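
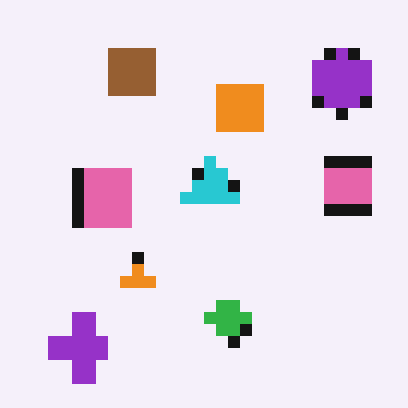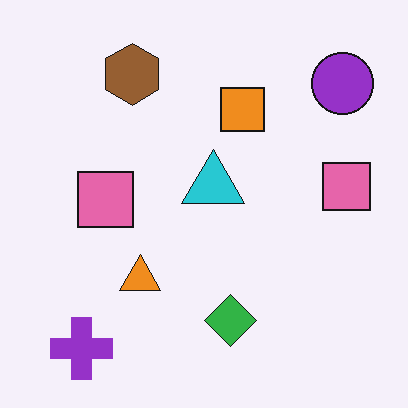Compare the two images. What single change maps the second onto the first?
The transformation is: coarsely pixelated.

Shapes are reduced to large square blocks; fine edges and outlines are lost — a downscale-then-upscale (mosaic) effect.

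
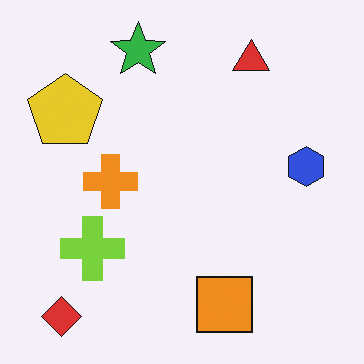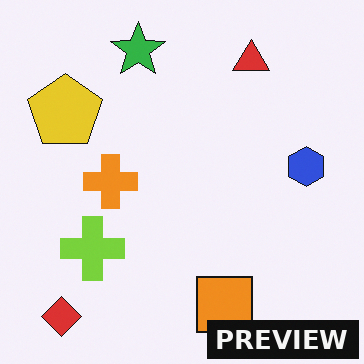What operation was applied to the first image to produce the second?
The second image is the first watermarked with the text "PREVIEW" in the lower-right corner.

A dark label reading "PREVIEW" appears in the lower-right corner.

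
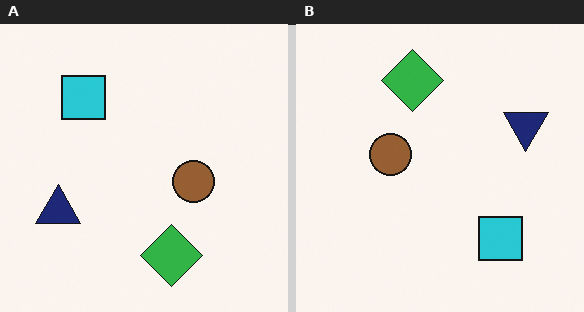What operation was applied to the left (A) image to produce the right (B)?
It was rotated 180°.

The navy triangle sits in the left of the left (A) image and the right of the right (B) — consistent with a whole-image 180° rotation.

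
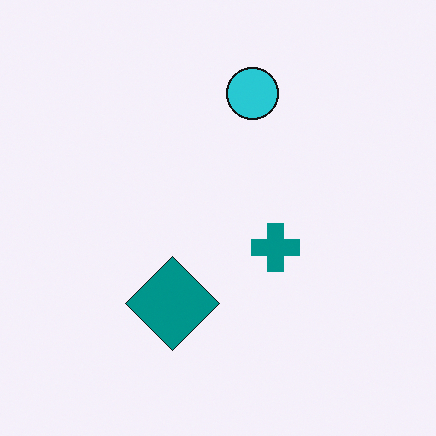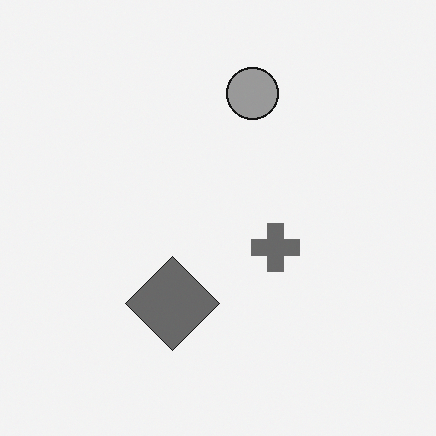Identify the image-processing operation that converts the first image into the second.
This is the original image converted to grayscale.

All color is removed — every shape is now a shade of grey.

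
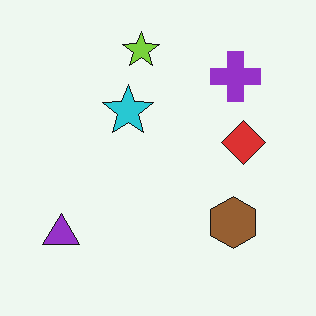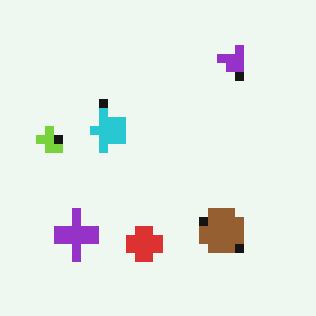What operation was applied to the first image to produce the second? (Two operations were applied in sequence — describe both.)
The second image is the first heavily pixelated into large blocks, then transposed (reflected across the top-left ↔ bottom-right diagonal).

Shapes are reduced to large square blocks; fine edges and outlines are lost — a downscale-then-upscale (mosaic) effect. Shapes have swapped their row and column positions — what was in the top-right is now in the bottom-left — a diagonal reflection.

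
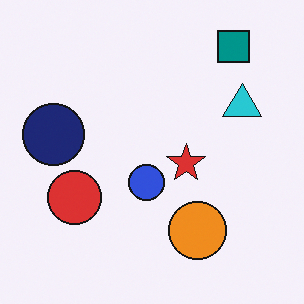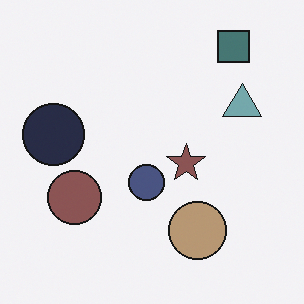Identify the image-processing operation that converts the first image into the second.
The image was heavily desaturated.

All colors are more muted and greyish — a global saturation change.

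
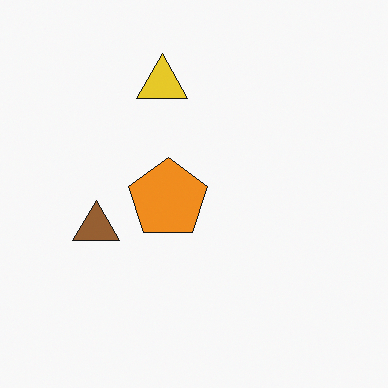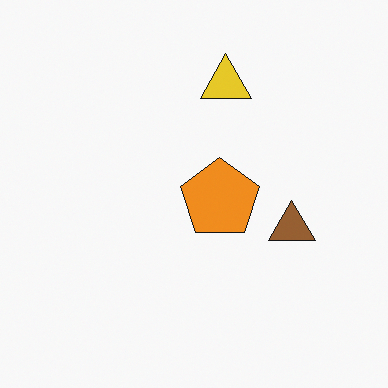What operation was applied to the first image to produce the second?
It was flipped horizontally (left ↔ right).

The brown triangle is in the left of the first image and the right of the second — shapes on opposite sides of the vertical midline have swapped in a mirror flip.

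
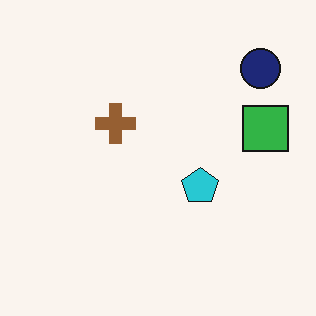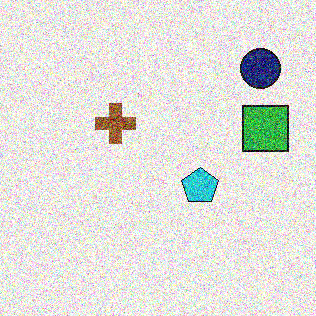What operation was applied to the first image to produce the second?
This is the original image degraded with heavy additive noise.

Random speckle covers the whole image, including the flat background.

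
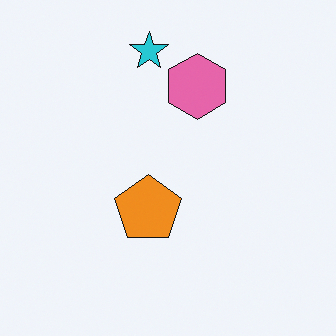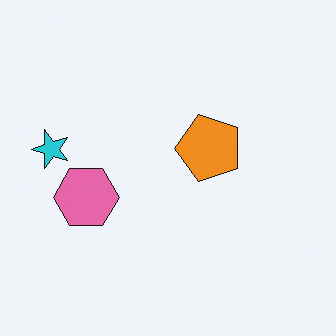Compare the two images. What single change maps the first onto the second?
The second image is the first transposed (reflected across the top-left ↔ bottom-right diagonal).

Shapes have swapped their row and column positions — what was in the top-right is now in the bottom-left — a diagonal reflection.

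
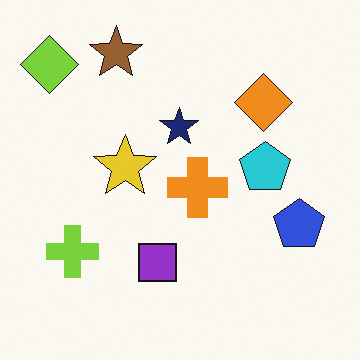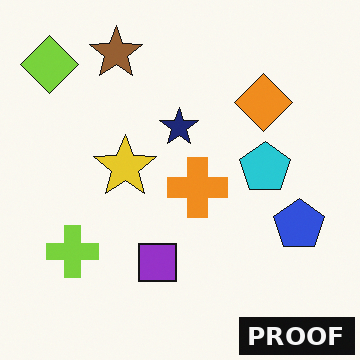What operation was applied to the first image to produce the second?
The second image is the first watermarked with the text "PROOF" in the lower-right corner.

A dark label reading "PROOF" appears in the lower-right corner.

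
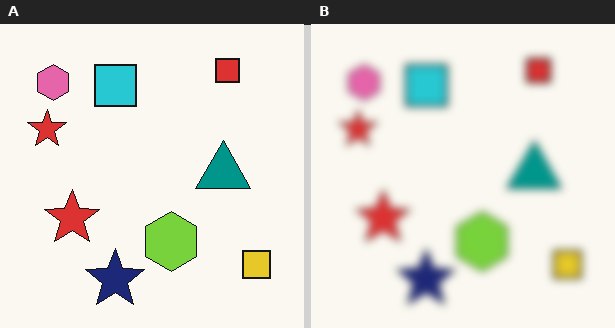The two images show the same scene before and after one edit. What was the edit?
Moderately blurred.

Shape edges and outlines are uniformly softened across the whole image.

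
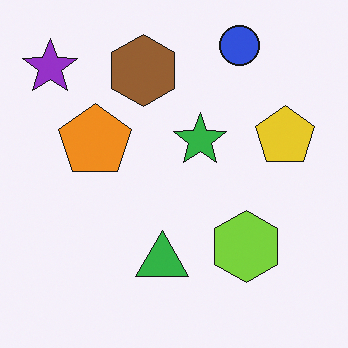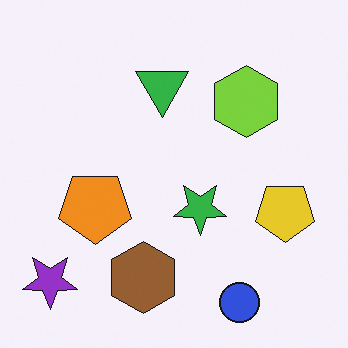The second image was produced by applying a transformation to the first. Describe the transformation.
The image was flipped vertically (top ↔ bottom).

The blue circle is in the top-right of the first image and the bottom-right of the second — shapes on opposite sides of the horizontal midline have swapped in a mirror flip.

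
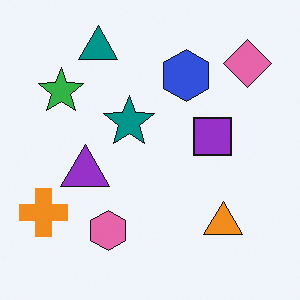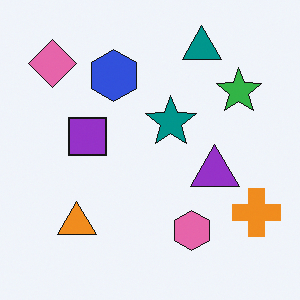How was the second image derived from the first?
The image was flipped horizontally (left ↔ right).

The orange cross is in the bottom-left of the first image and the bottom-right of the second — shapes on opposite sides of the vertical midline have swapped in a mirror flip.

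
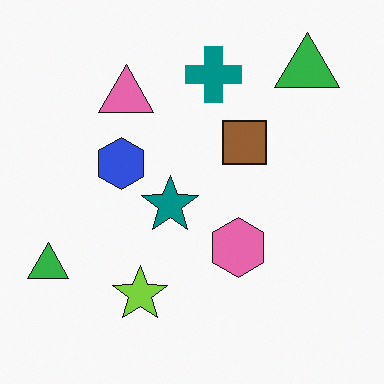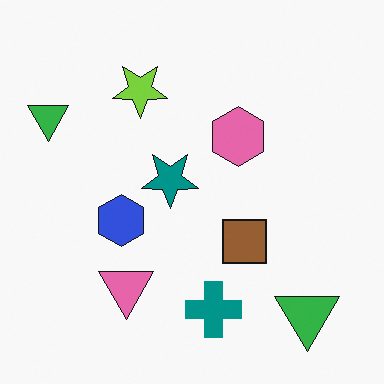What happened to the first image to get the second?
This is the original image flipped vertically (top ↔ bottom).

The teal cross is in the top of the first image and the bottom of the second — shapes on opposite sides of the horizontal midline have swapped in a mirror flip.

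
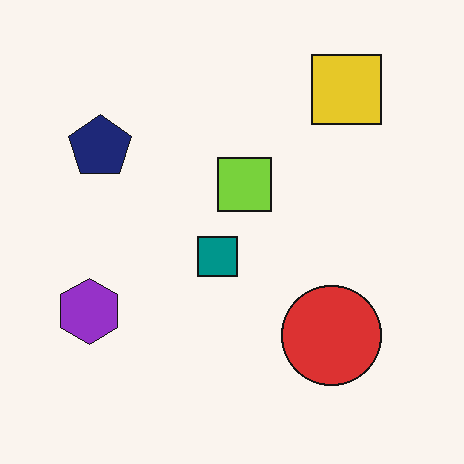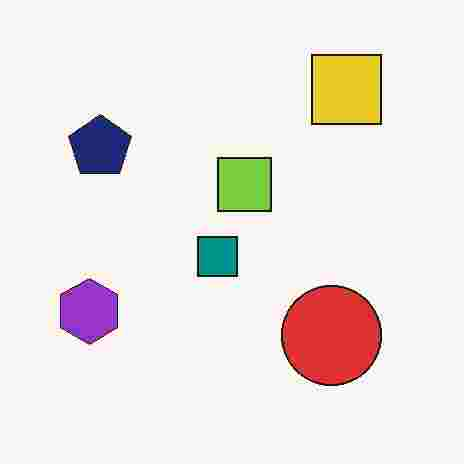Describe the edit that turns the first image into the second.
It was heavily JPEG-compressed with obvious blocking artifacts.

Blocky 8×8 compression artifacts appear around shape edges and the flat background shows ringing — characteristic JPEG degradation.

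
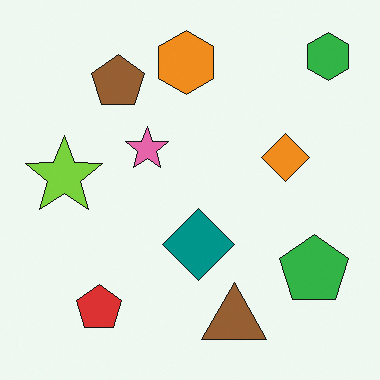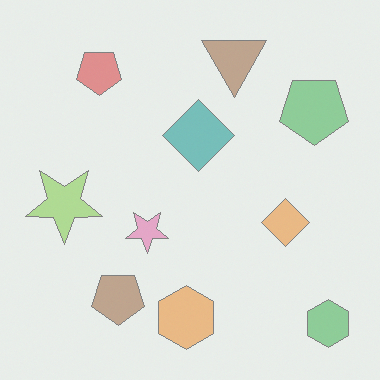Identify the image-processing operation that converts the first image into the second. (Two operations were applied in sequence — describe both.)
The second image is the first washed out (contrast reduced), then flipped vertically (top ↔ bottom).

Tones are pushed toward mid-grey across the whole image — a global contrast change. The green hexagon is in the top-right of the first image and the bottom-right of the second — shapes on opposite sides of the horizontal midline have swapped in a mirror flip.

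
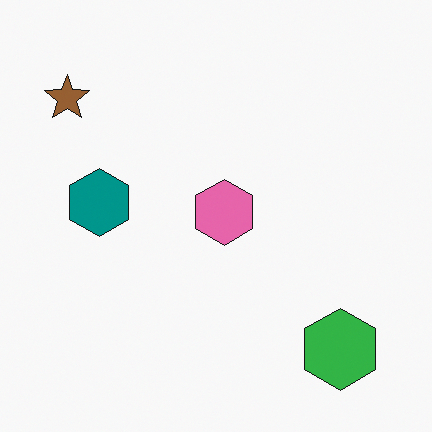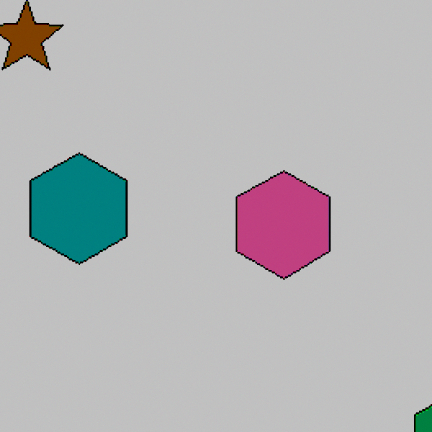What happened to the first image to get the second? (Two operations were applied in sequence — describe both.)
The second image is the first cropped to a noticeably smaller region and rescaled, then aggressively posterized.

The visible shapes are larger and the field of view is narrower; shapes near the original edges may be partly or wholly outside the frame — a crop-and-rescale. Each flat color has snapped to a coarser quantized level — most visibly, the near-white background has dropped to a flat grey.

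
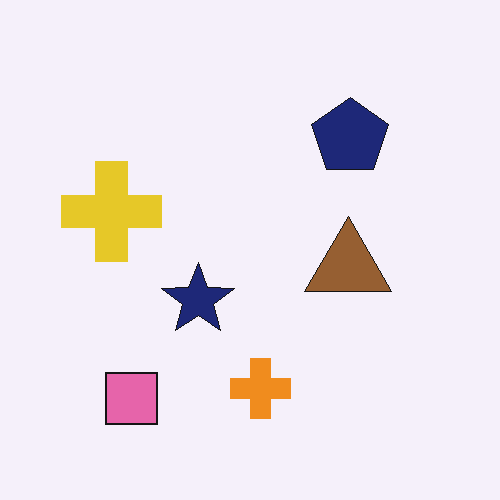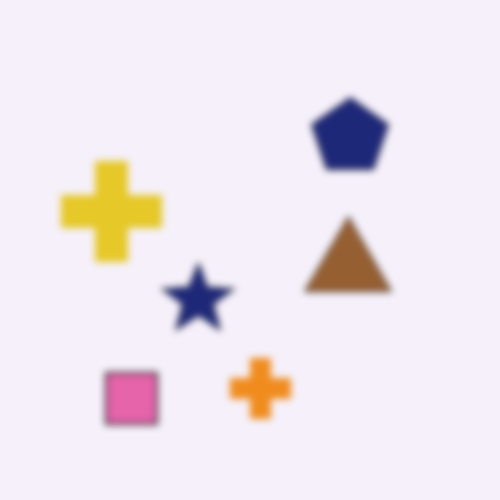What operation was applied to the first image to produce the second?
The transformation is: noticeably gaussian-blurred.

Shape edges and outlines are uniformly softened across the whole image.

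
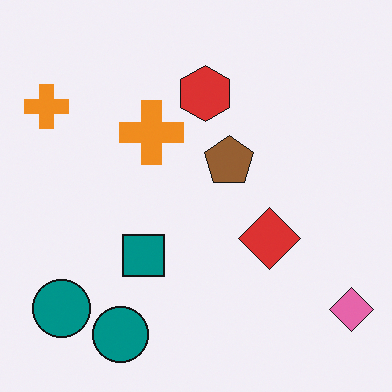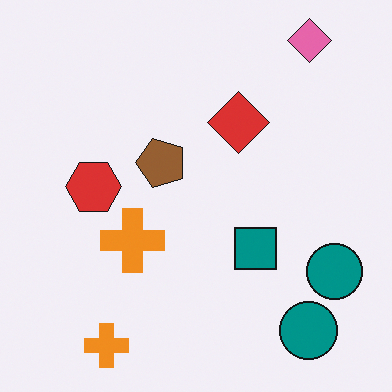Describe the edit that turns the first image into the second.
It was rotated 90° counter-clockwise.

The pink diamond sits in the bottom-right of the first image and the top-right of the second — consistent with a whole-image 90° counter-clockwise rotation.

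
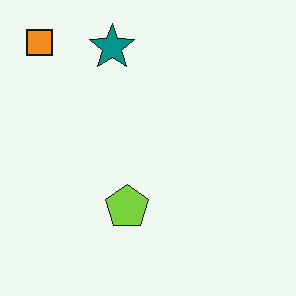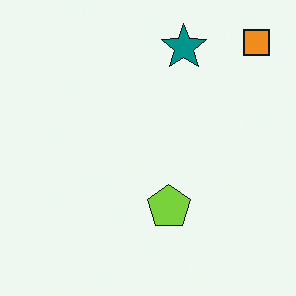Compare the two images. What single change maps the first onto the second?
The image was flipped horizontally (left ↔ right).

The orange square is in the top-left of the first image and the top-right of the second — shapes on opposite sides of the vertical midline have swapped in a mirror flip.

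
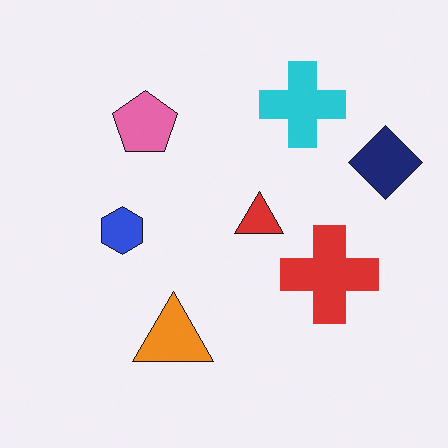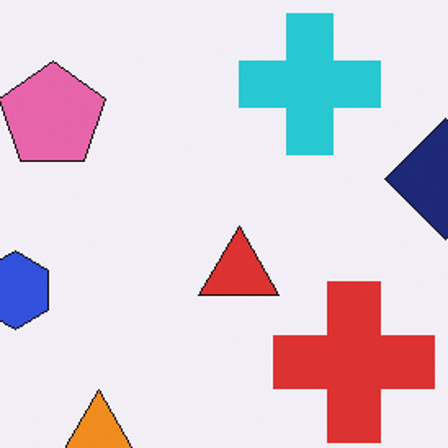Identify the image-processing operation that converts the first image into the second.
The image was cropped tightly and scaled back up.

The visible shapes are larger and the field of view is narrower; shapes near the original edges may be partly or wholly outside the frame — a crop-and-rescale.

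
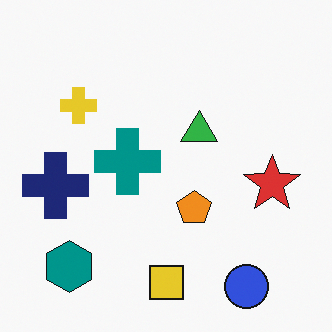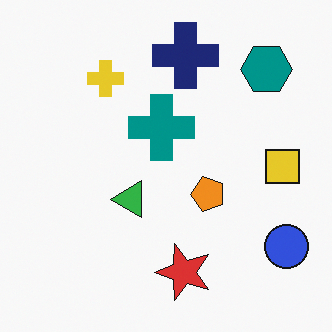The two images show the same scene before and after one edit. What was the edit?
Transposed (reflected across the top-left ↔ bottom-right diagonal).

Shapes have swapped their row and column positions — what was in the top-right is now in the bottom-left — a diagonal reflection.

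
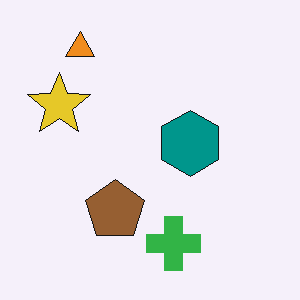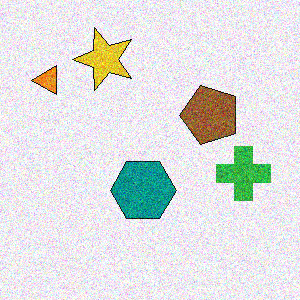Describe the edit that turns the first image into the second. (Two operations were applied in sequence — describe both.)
The second image is the first transposed (reflected across the top-left ↔ bottom-right diagonal), then degraded with strong gaussian noise.

Shapes have swapped their row and column positions — what was in the top-right is now in the bottom-left — a diagonal reflection. Random speckle covers the whole image, including the flat background.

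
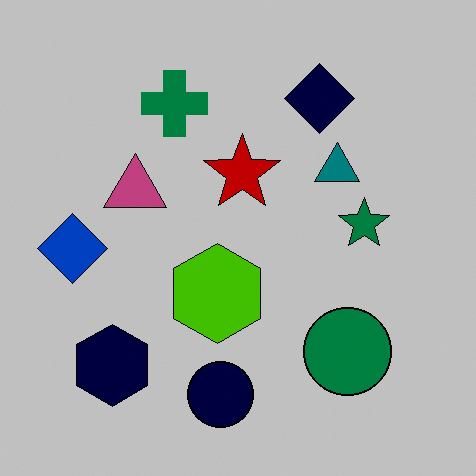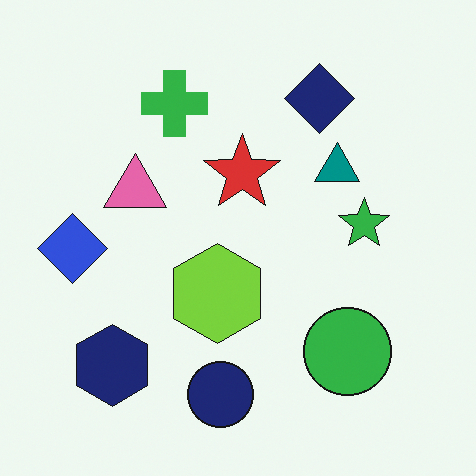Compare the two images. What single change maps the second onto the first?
The image was heavily posterized to just a handful of flat colors.

Each flat color has snapped to a coarser quantized level — most visibly, the near-white background has dropped to a flat grey.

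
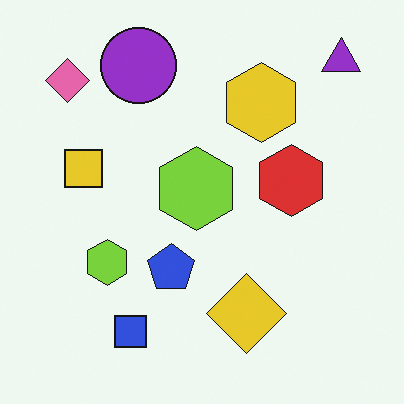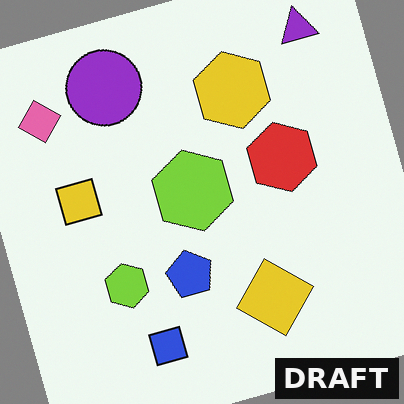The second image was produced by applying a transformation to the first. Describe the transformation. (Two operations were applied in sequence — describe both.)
The transformation is: rotated counter-clockwise by a clearly visible amount, then watermarked with the text "DRAFT" in the lower-right corner.

Every shape is tilted by the same angle and the image corners show triangular fill wedges — a whole-image rotation by a non-right angle. A dark label reading "DRAFT" appears in the lower-right corner.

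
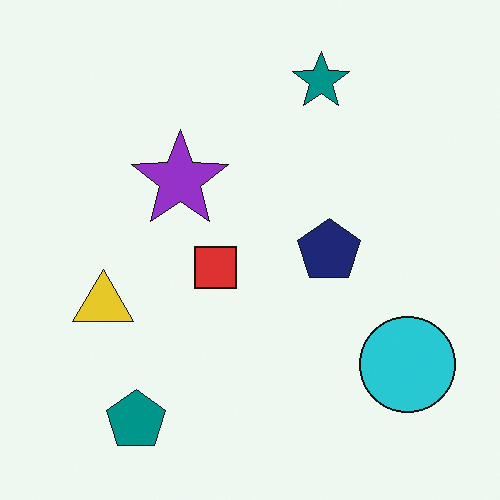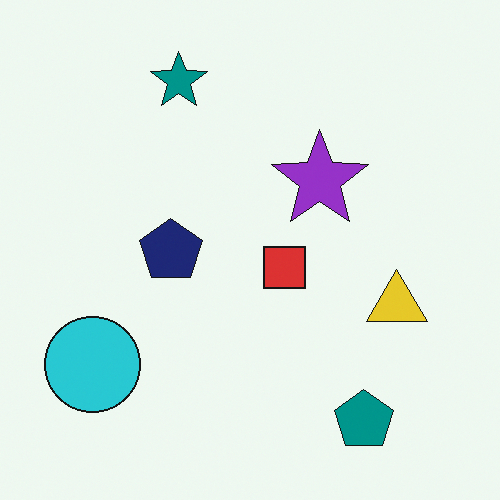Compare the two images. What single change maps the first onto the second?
The transformation is: flipped horizontally (left ↔ right).

The cyan circle is in the bottom-right of the first image and the bottom-left of the second — shapes on opposite sides of the vertical midline have swapped in a mirror flip.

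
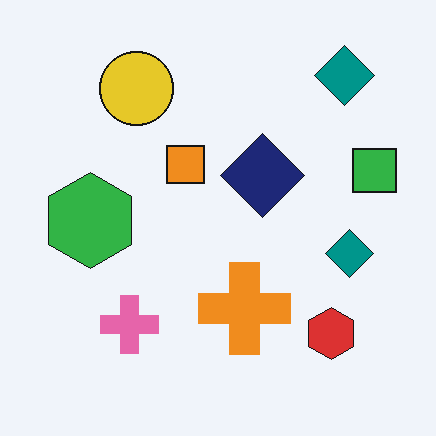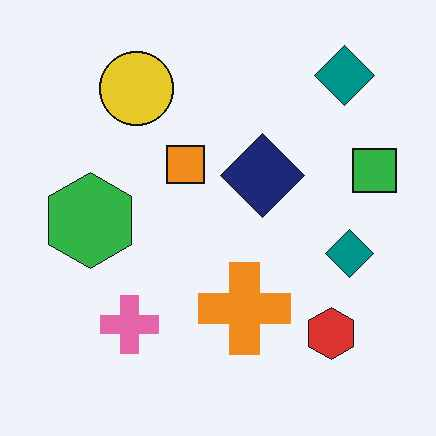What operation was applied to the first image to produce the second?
The image was given moderate JPEG compression.

Blocky 8×8 compression artifacts appear around shape edges and the flat background shows ringing — characteristic JPEG degradation.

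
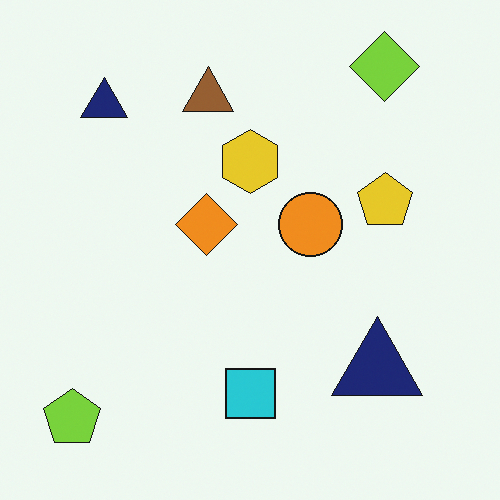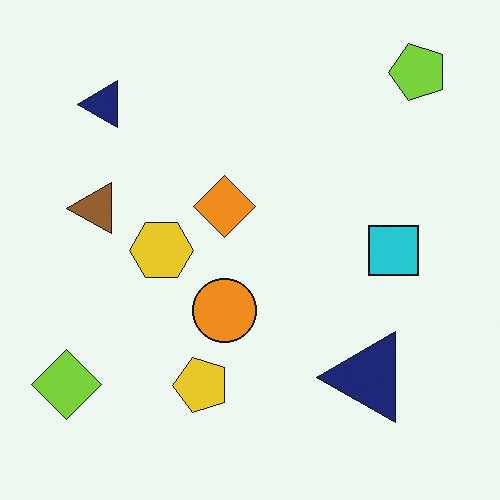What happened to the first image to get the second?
It was transposed (reflected across the top-left ↔ bottom-right diagonal).

Shapes have swapped their row and column positions — what was in the top-right is now in the bottom-left — a diagonal reflection.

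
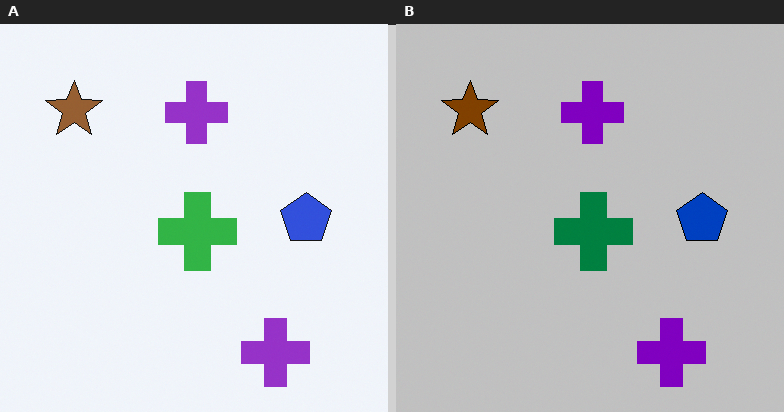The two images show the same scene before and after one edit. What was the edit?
It was aggressively posterized.

Each flat color has snapped to a coarser quantized level — most visibly, the near-white background has dropped to a flat grey.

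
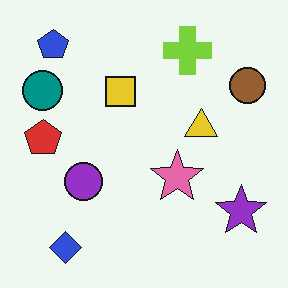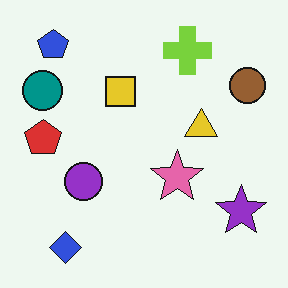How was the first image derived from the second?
JPEG-compressed with visible artifacts.

Blocky 8×8 compression artifacts appear around shape edges and the flat background shows ringing — characteristic JPEG degradation.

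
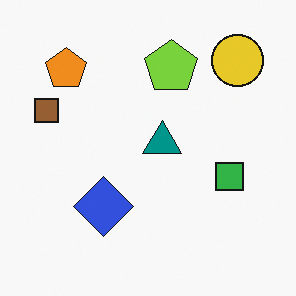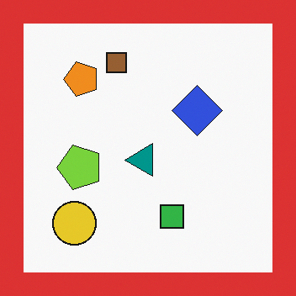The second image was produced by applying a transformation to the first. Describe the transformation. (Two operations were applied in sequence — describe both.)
It was transposed (reflected across the top-left ↔ bottom-right diagonal), then framed with a red border.

Shapes have swapped their row and column positions — what was in the top-right is now in the bottom-left — a diagonal reflection. A solid red frame runs around the edge of the second image, with the content slightly shrunk inside it.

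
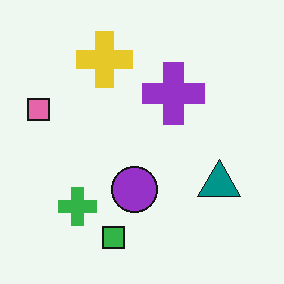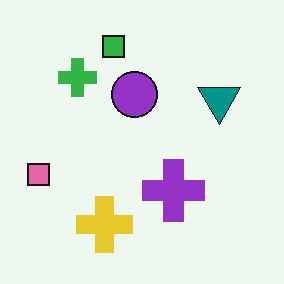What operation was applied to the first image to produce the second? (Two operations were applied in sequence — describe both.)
The transformation is: flipped vertically (top ↔ bottom), then JPEG-compressed with visible artifacts.

The green square is in the bottom of the first image and the top of the second — shapes on opposite sides of the horizontal midline have swapped in a mirror flip. Blocky 8×8 compression artifacts appear around shape edges and the flat background shows ringing — characteristic JPEG degradation.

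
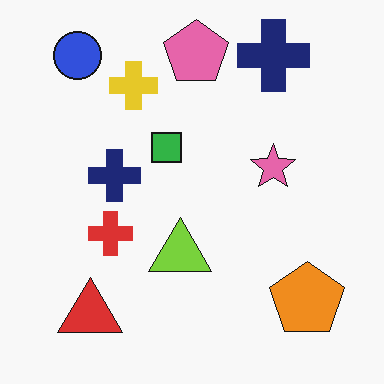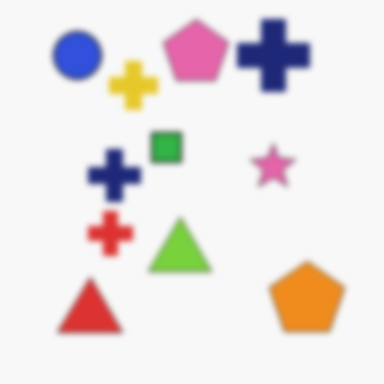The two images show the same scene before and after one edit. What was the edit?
This is the original image noticeably gaussian-blurred.

Shape edges and outlines are uniformly softened across the whole image.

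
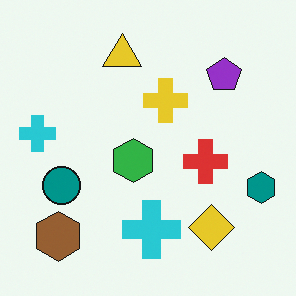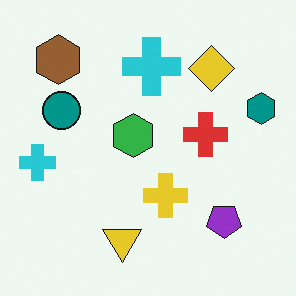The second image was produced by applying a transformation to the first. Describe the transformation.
This is the original image flipped vertically (top ↔ bottom).

The yellow triangle is in the top of the first image and the bottom of the second — shapes on opposite sides of the horizontal midline have swapped in a mirror flip.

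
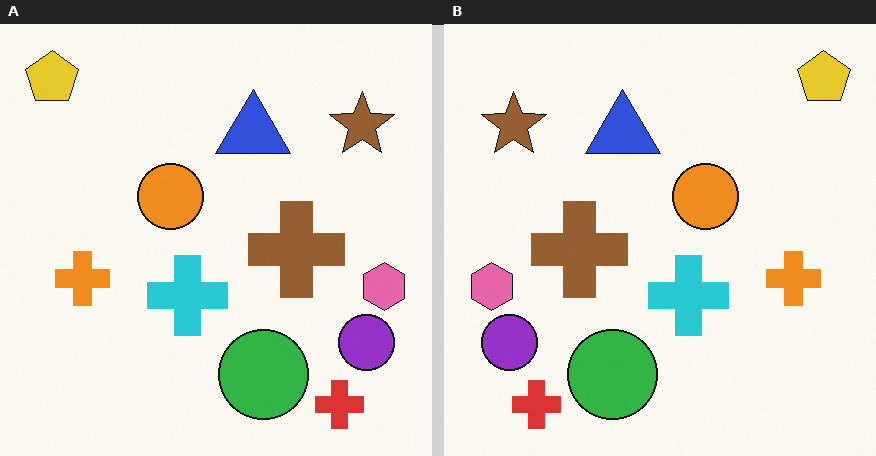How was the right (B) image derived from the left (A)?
The image was flipped horizontally (left ↔ right).

The pink hexagon is in the right of the left (A) image and the left of the right (B) — shapes on opposite sides of the vertical midline have swapped in a mirror flip.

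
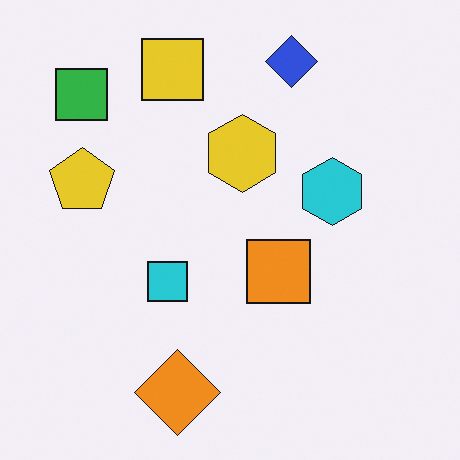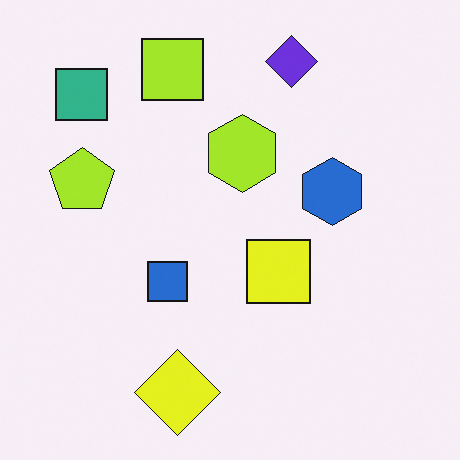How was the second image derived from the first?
The second image is the first hue-shifted by a small amount.

Every shape's color has rotated by the same amount around the hue wheel — a uniform hue shift.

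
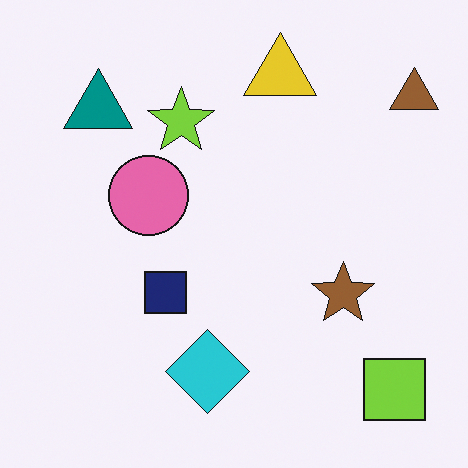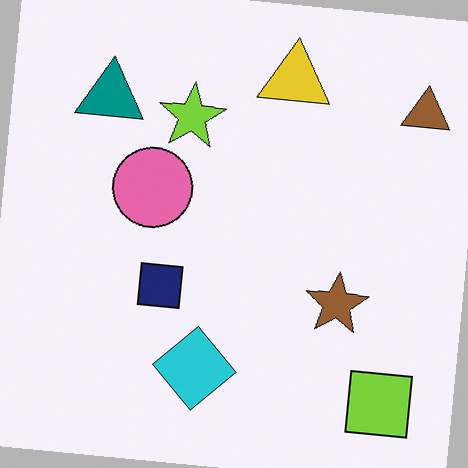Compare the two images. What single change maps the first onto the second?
It was rotated clockwise by a slight angle.

Every shape is tilted by the same angle and the image corners show triangular fill wedges — a whole-image rotation by a non-right angle.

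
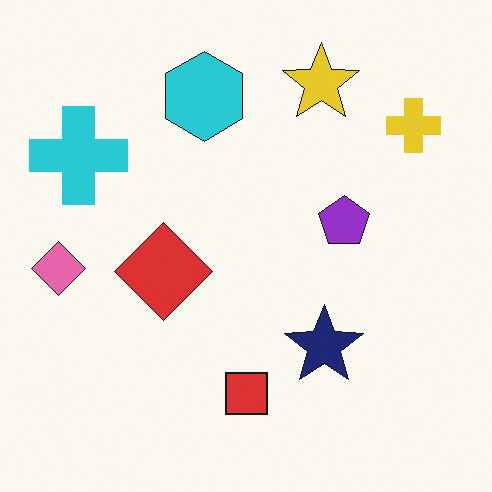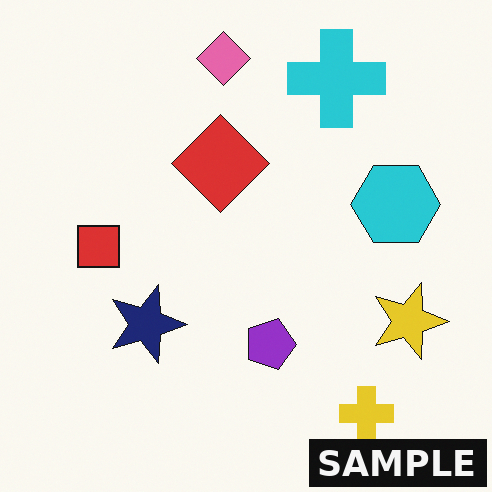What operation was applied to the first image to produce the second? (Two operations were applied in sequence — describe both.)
The transformation is: rotated 90° clockwise, then watermarked with the text "SAMPLE" in the lower-right corner.

The yellow cross sits in the top-right of the first image and the bottom-right of the second — consistent with a whole-image 90° clockwise rotation. A dark label reading "SAMPLE" appears in the lower-right corner.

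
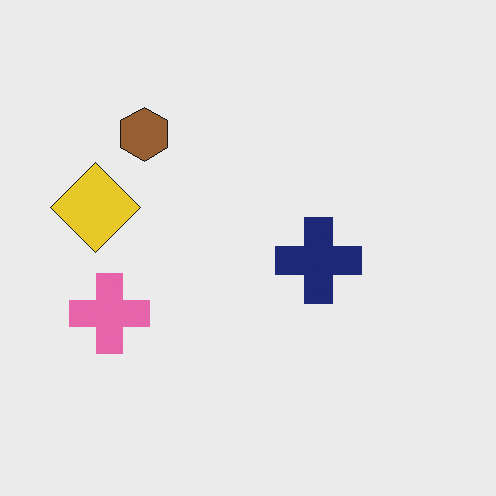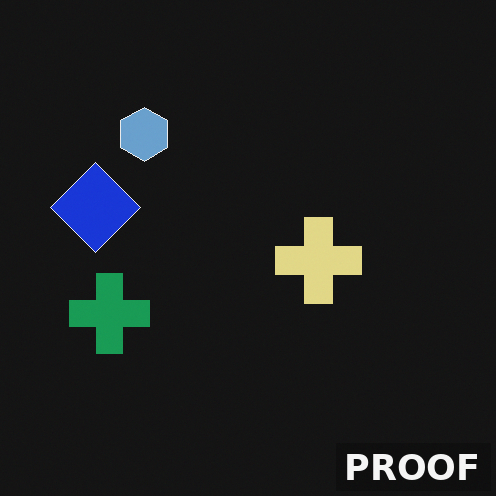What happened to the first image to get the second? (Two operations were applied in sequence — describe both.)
It was color-inverted (negative), then watermarked with the text "PROOF" in the lower-right corner.

The light background has become dark and every shape's color is its complement — a photographic negative. A dark label reading "PROOF" appears in the lower-right corner.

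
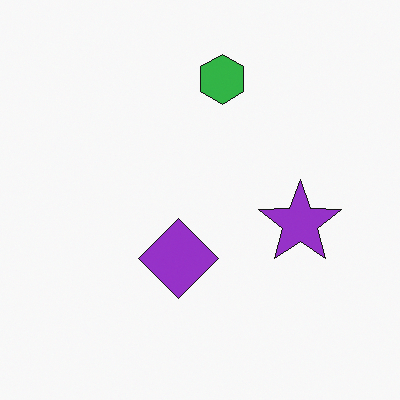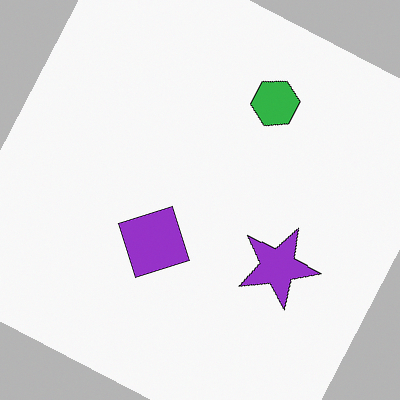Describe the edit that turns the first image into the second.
It was rotated clockwise by a clearly visible amount.

Every shape is tilted by the same angle and the image corners show triangular fill wedges — a whole-image rotation by a non-right angle.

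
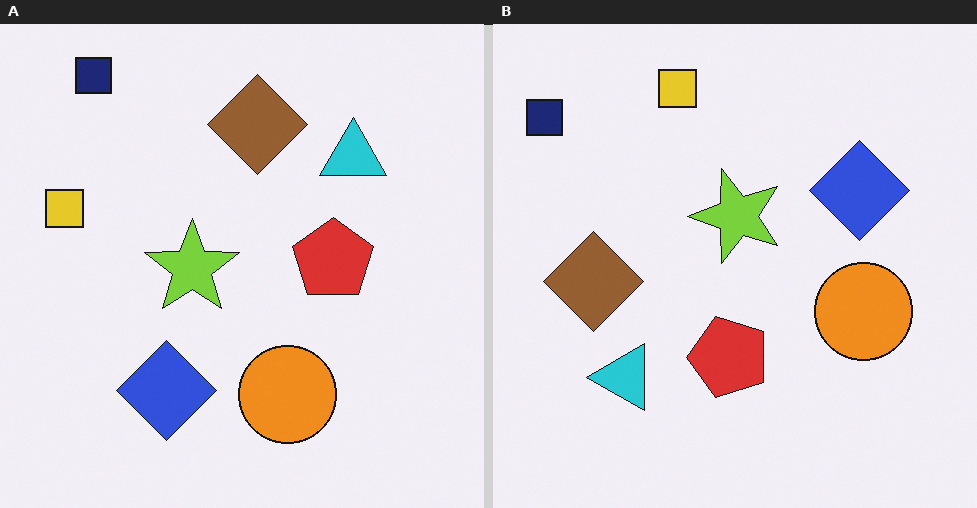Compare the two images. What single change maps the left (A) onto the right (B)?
The right (B) image is the left (A) transposed (reflected across the top-left ↔ bottom-right diagonal).

Shapes have swapped their row and column positions — what was in the top-right is now in the bottom-left — a diagonal reflection.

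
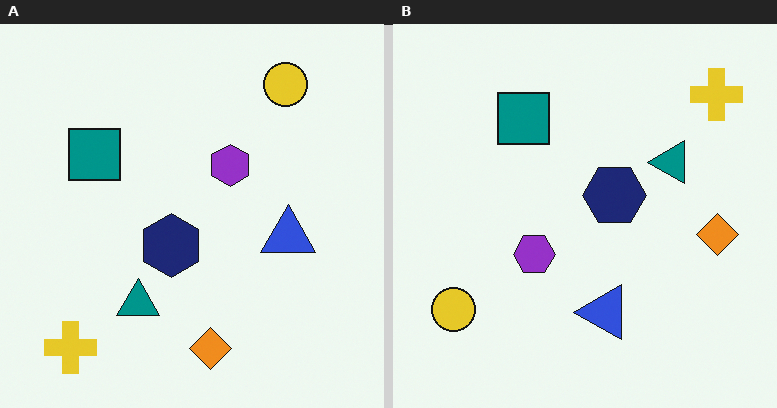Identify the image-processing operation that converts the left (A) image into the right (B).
The right (B) image is the left (A) transposed (reflected across the top-left ↔ bottom-right diagonal).

Shapes have swapped their row and column positions — what was in the top-right is now in the bottom-left — a diagonal reflection.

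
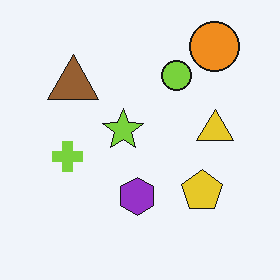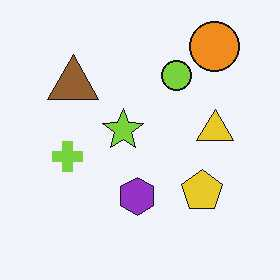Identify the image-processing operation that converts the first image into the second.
JPEG-compressed with visible artifacts.

Blocky 8×8 compression artifacts appear around shape edges and the flat background shows ringing — characteristic JPEG degradation.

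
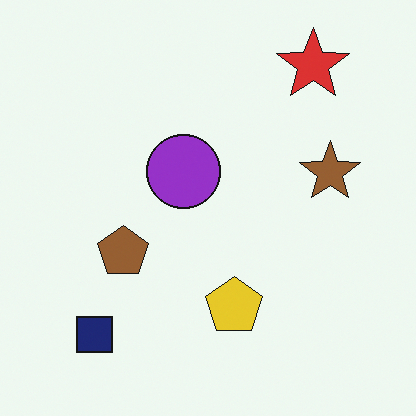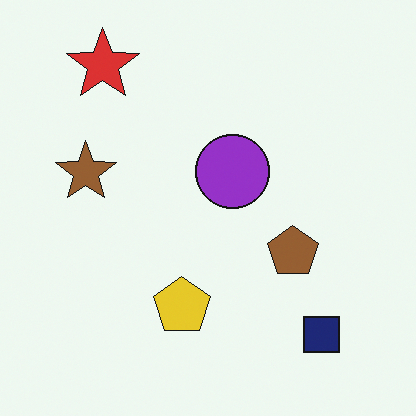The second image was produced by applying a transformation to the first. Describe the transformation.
The image was flipped horizontally (left ↔ right).

The brown star is in the right of the first image and the left of the second — shapes on opposite sides of the vertical midline have swapped in a mirror flip.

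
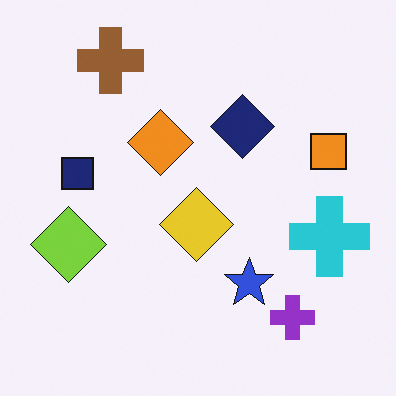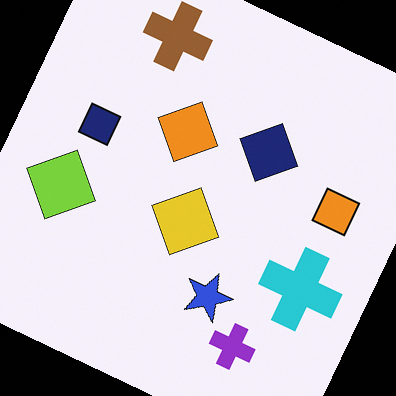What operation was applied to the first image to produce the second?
The second image is the first rotated clockwise by a clearly visible amount.

Every shape is tilted by the same angle and the image corners show triangular fill wedges — a whole-image rotation by a non-right angle.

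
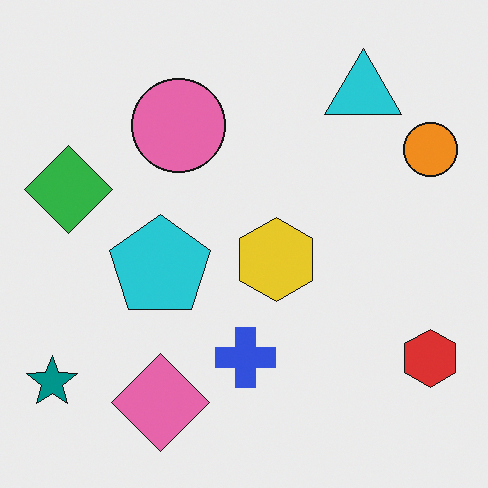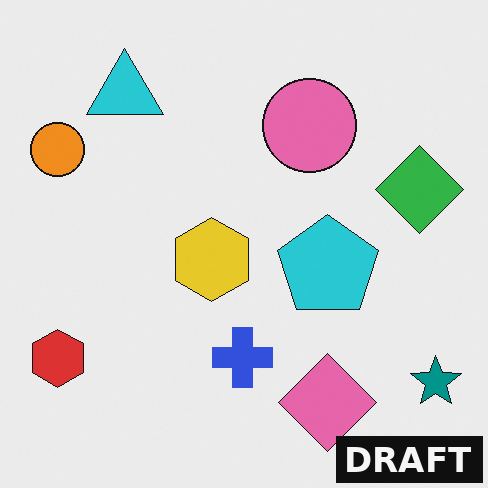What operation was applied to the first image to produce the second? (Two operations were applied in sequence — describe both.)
It was flipped horizontally (left ↔ right), then watermarked with the text "DRAFT" in the lower-right corner.

The teal star is in the bottom-left of the first image and the bottom-right of the second — shapes on opposite sides of the vertical midline have swapped in a mirror flip. A dark label reading "DRAFT" appears in the lower-right corner.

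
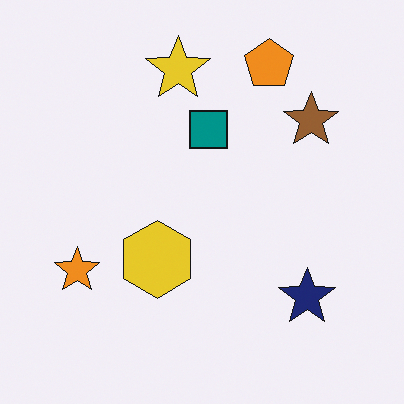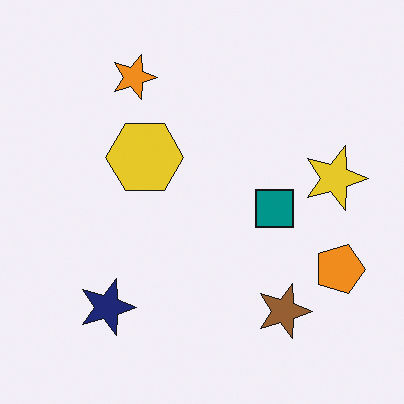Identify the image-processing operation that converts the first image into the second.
Rotated 90° clockwise.

The orange pentagon sits in the top of the first image and the right of the second — consistent with a whole-image 90° clockwise rotation.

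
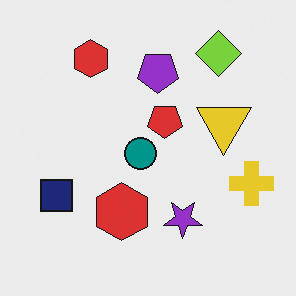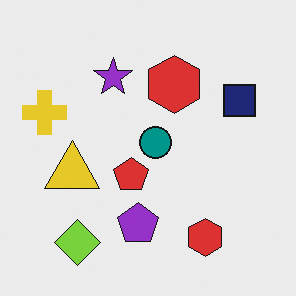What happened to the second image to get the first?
The transformation is: rotated 180°.

The lime diamond sits in the bottom-left of the second image and the top-right of the first — consistent with a whole-image 180° rotation.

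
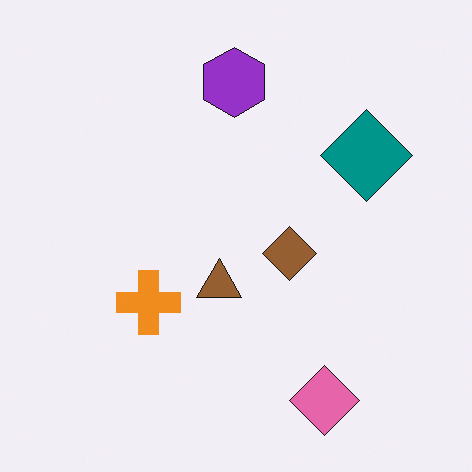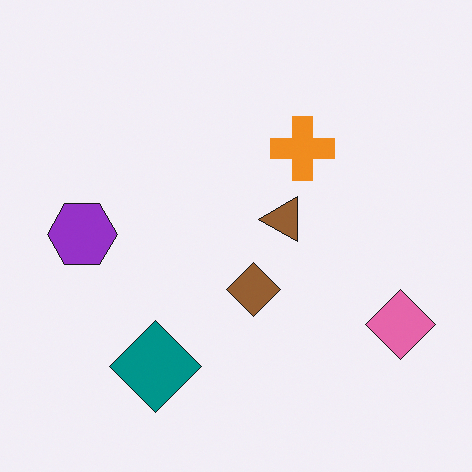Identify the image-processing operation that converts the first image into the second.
Transposed (reflected across the top-left ↔ bottom-right diagonal).

Shapes have swapped their row and column positions — what was in the top-right is now in the bottom-left — a diagonal reflection.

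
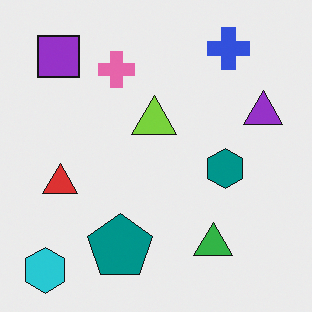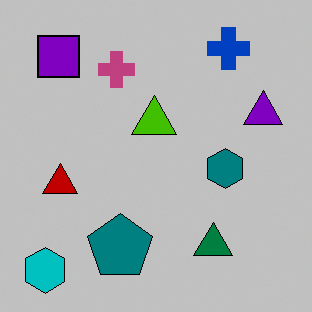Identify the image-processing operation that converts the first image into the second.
The image was heavily posterized to just a handful of flat colors.

Each flat color has snapped to a coarser quantized level — most visibly, the near-white background has dropped to a flat grey.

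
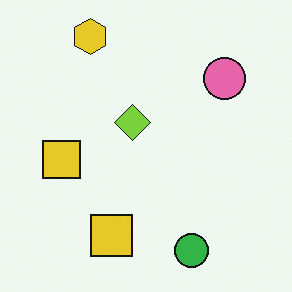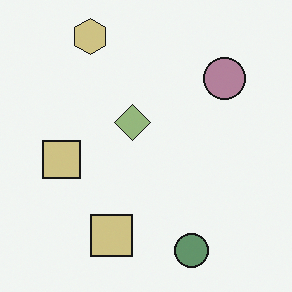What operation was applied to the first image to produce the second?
It was heavily desaturated.

All colors are more muted and greyish — a global saturation change.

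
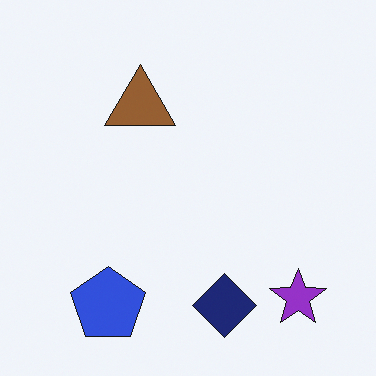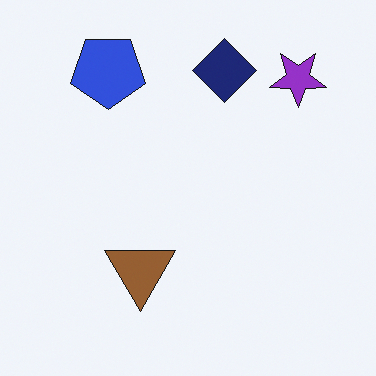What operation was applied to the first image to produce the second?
This is the original image flipped vertically (top ↔ bottom).

The blue pentagon is in the bottom-left of the first image and the top-left of the second — shapes on opposite sides of the horizontal midline have swapped in a mirror flip.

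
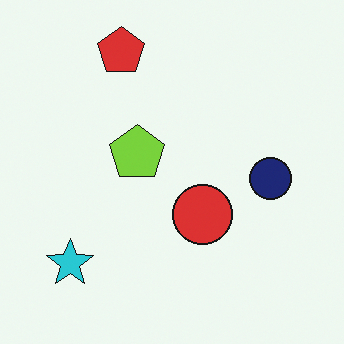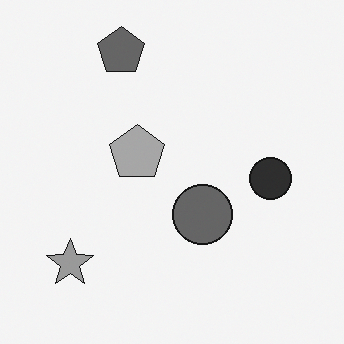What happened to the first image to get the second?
The image was converted to grayscale.

All color is removed — every shape is now a shade of grey.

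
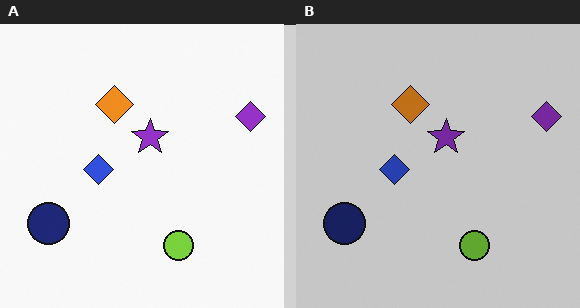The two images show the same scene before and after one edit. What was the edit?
The image was slightly darkened.

Every pixel — background and shapes alike — is uniformly darkened.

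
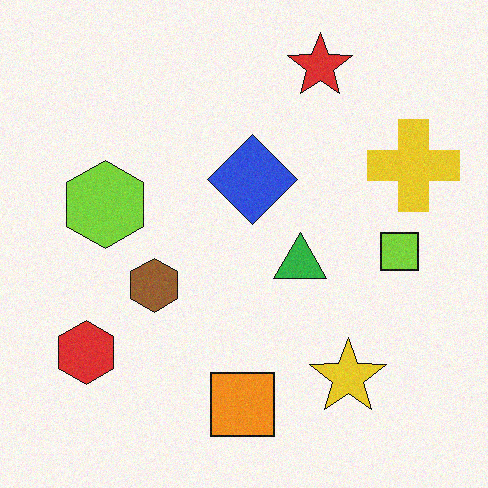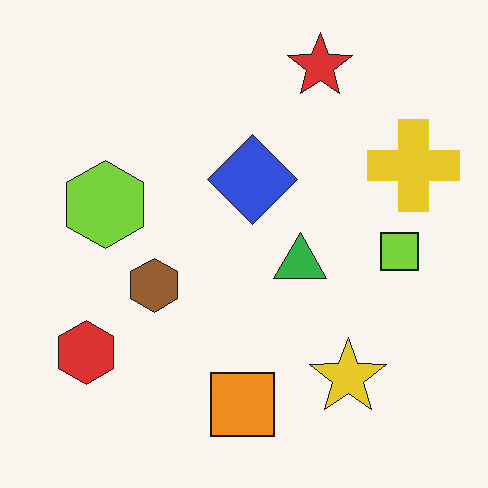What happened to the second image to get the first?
The first image is the second degraded with light additive noise.

Random speckle covers the whole image, including the flat background.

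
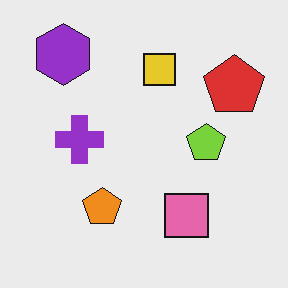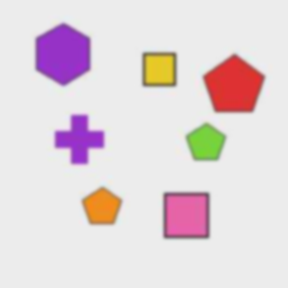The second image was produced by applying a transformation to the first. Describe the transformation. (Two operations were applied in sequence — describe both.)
The second image is the first JPEG-compressed with visible artifacts, then given a subtle gaussian blur.

Blocky 8×8 compression artifacts appear around shape edges and the flat background shows ringing — characteristic JPEG degradation. Shape edges and outlines are uniformly softened across the whole image.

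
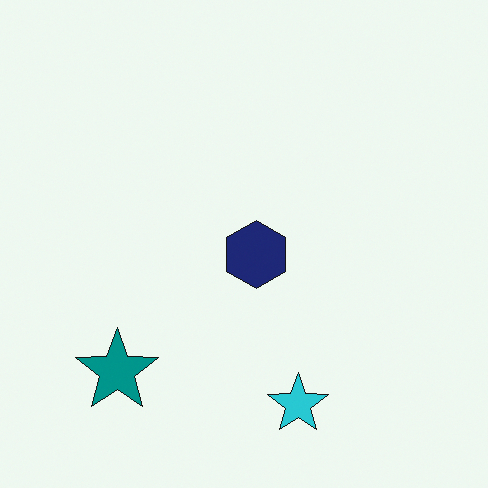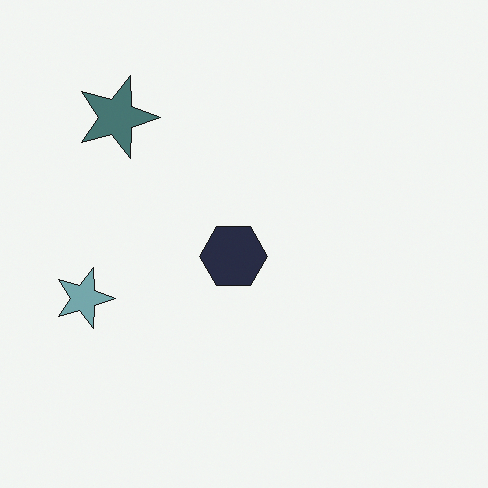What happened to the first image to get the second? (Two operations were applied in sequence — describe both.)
The second image is the first heavily desaturated, then rotated 90° clockwise.

All colors are more muted and greyish — a global saturation change. The teal star sits in the bottom-left of the first image and the top-left of the second — consistent with a whole-image 90° clockwise rotation.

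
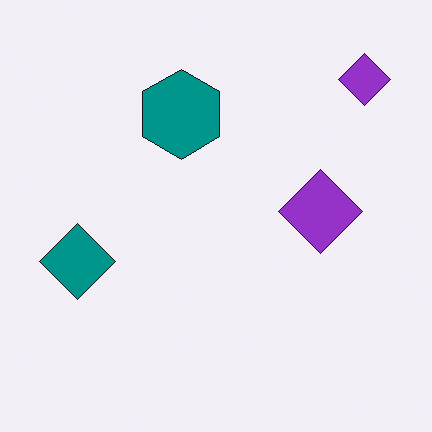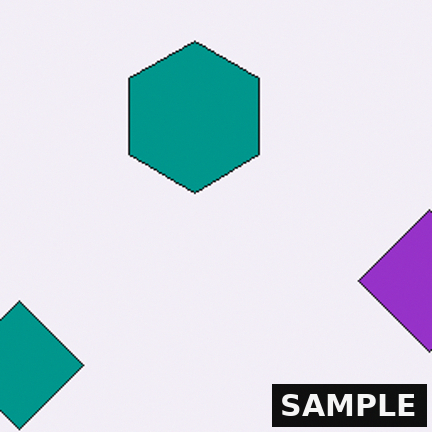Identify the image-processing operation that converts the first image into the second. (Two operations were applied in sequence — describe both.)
This is the original image cropped to a noticeably smaller region and rescaled, then watermarked with the text "SAMPLE" in the lower-right corner.

The visible shapes are larger and the field of view is narrower; shapes near the original edges may be partly or wholly outside the frame — a crop-and-rescale. A dark label reading "SAMPLE" appears in the lower-right corner.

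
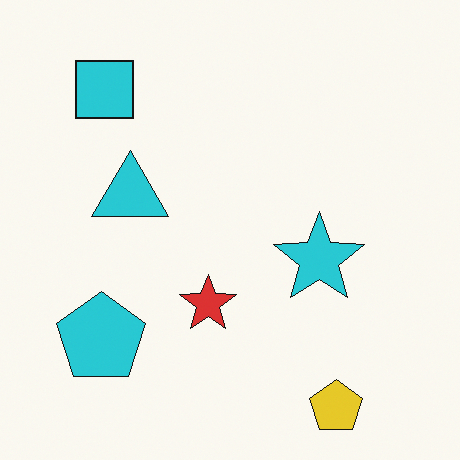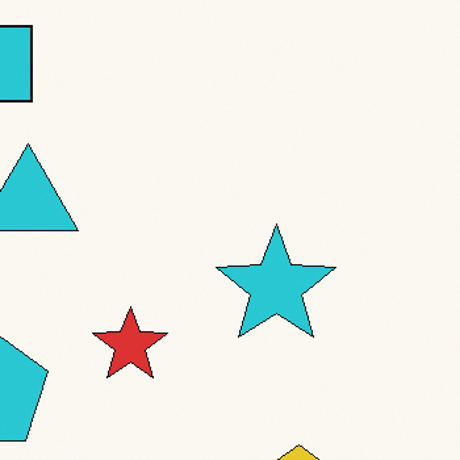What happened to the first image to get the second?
The second image is the first cropped slightly and scaled back up.

The visible shapes are larger and the field of view is narrower; shapes near the original edges may be partly or wholly outside the frame — a crop-and-rescale.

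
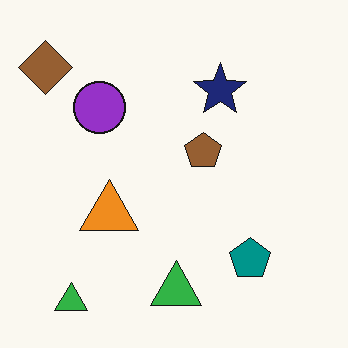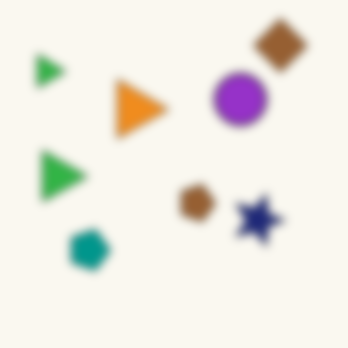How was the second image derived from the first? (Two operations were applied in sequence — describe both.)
Moderately blurred, then rotated 90° clockwise.

Shape edges and outlines are uniformly softened across the whole image. The brown diamond sits in the top-left of the first image and the top-right of the second — consistent with a whole-image 90° clockwise rotation.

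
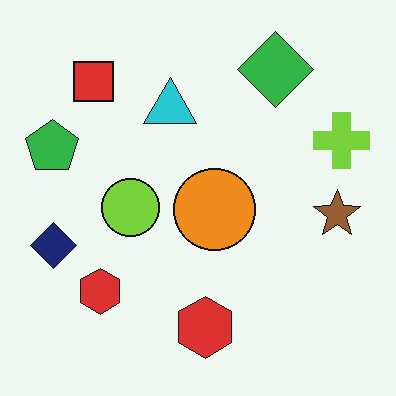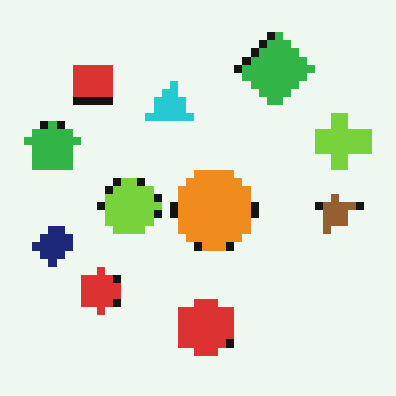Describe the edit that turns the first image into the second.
The transformation is: moderately pixelated.

Shapes are reduced to large square blocks; fine edges and outlines are lost — a downscale-then-upscale (mosaic) effect.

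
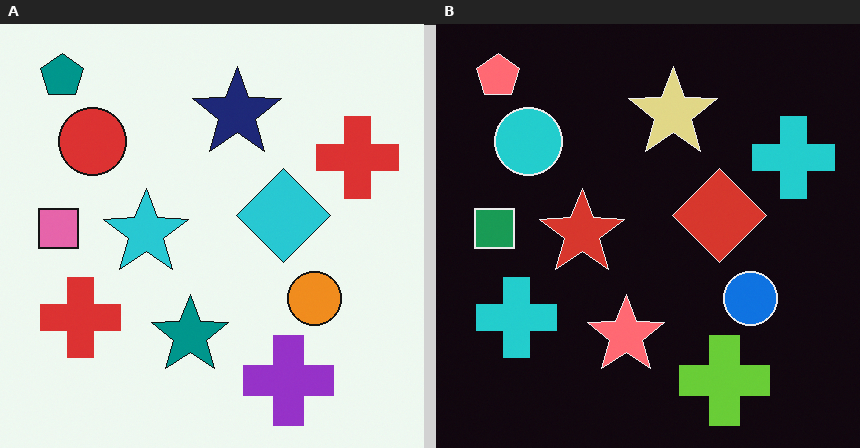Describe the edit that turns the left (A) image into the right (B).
This is the original image color-inverted (negative).

The light background has become dark and every shape's color is its complement — a photographic negative.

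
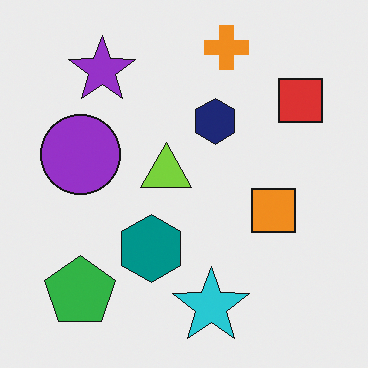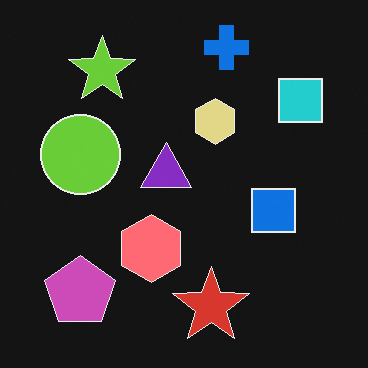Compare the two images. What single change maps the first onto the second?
Color-inverted (negative).

The light background has become dark and every shape's color is its complement — a photographic negative.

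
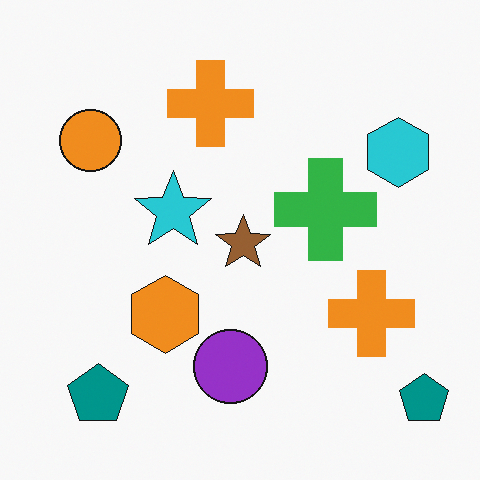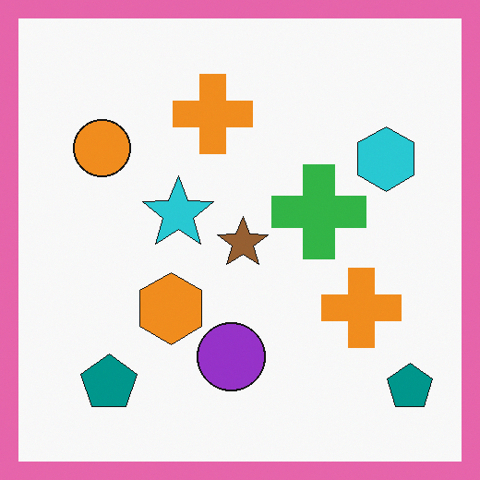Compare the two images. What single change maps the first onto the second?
This is the original image framed with a pink border.

A solid pink frame runs around the edge of the second image, with the content slightly shrunk inside it.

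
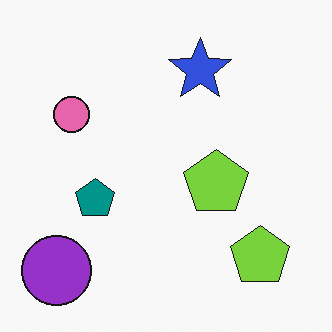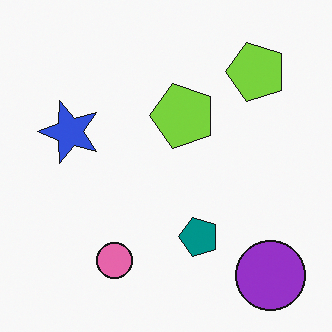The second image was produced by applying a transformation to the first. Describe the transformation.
The transformation is: rotated 90° counter-clockwise.

The purple circle sits in the bottom-left of the first image and the bottom-right of the second — consistent with a whole-image 90° counter-clockwise rotation.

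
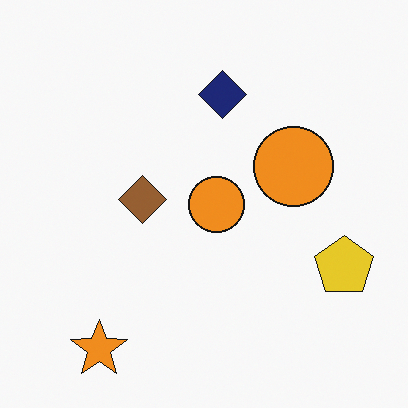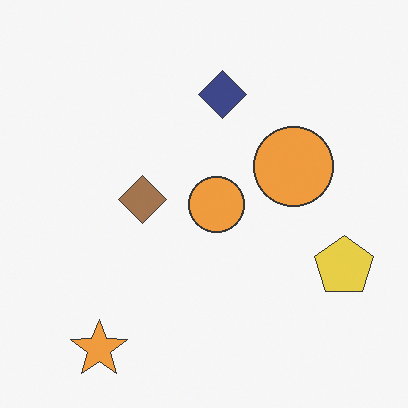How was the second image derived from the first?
The second image is the first given slightly reduced contrast.

Tones are pushed toward mid-grey across the whole image — a global contrast change.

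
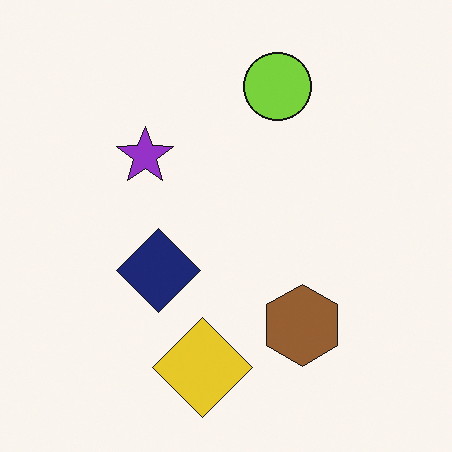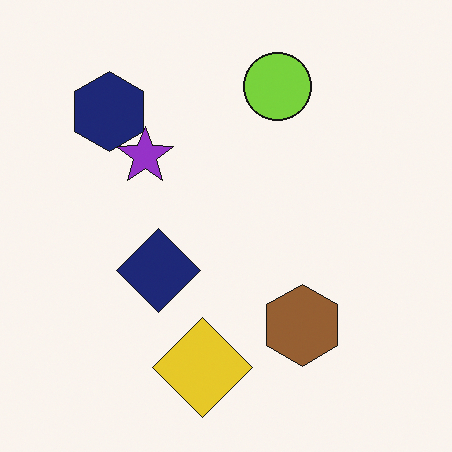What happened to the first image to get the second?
Overlaid with an additional navy hexagon.

A navy hexagon appears in the second image that is absent from the first.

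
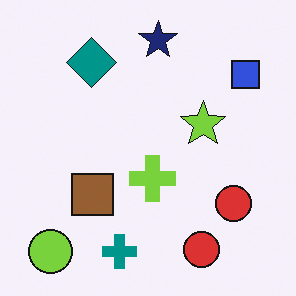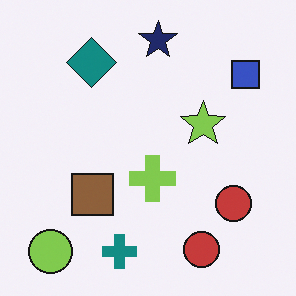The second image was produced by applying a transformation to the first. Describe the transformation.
The second image is the first slightly desaturated.

All colors are more muted and greyish — a global saturation change.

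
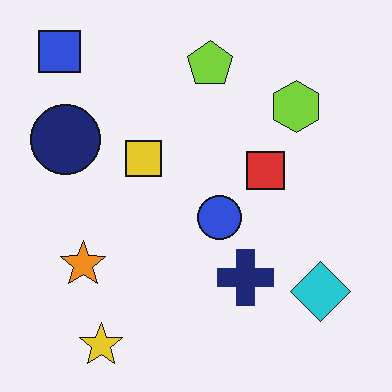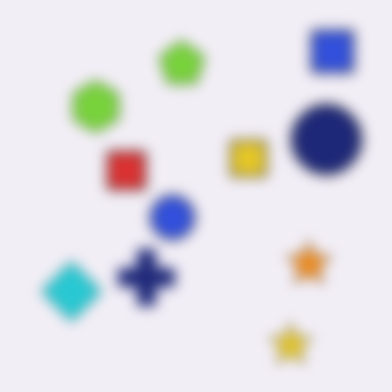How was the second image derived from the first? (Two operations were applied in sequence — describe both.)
This is the original image heavily blurred, then flipped horizontally (left ↔ right).

Shape edges and outlines are uniformly softened across the whole image. The blue square is in the top-left of the first image and the top-right of the second — shapes on opposite sides of the vertical midline have swapped in a mirror flip.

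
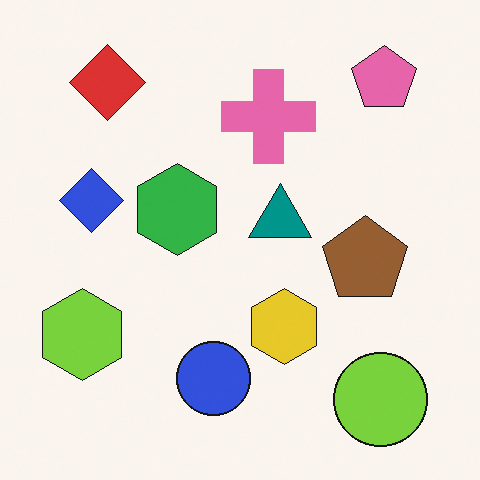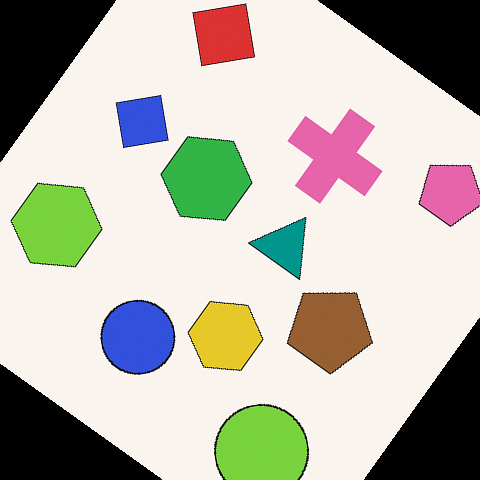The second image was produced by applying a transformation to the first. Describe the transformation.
It was rotated clockwise by a large amount — several tens of degrees.

Every shape is tilted by the same angle and the image corners show triangular fill wedges — a whole-image rotation by a non-right angle.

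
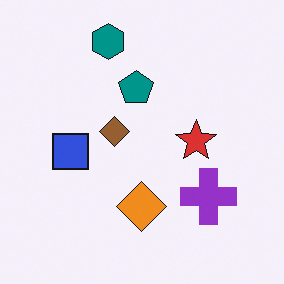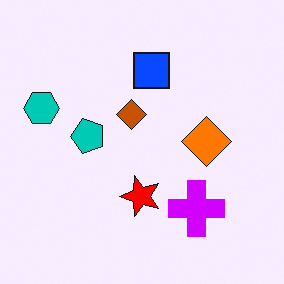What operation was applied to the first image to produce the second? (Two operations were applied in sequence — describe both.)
The transformation is: heavily oversaturated, then transposed (reflected across the top-left ↔ bottom-right diagonal).

All colors are more vivid — a global saturation change. Shapes have swapped their row and column positions — what was in the top-right is now in the bottom-left — a diagonal reflection.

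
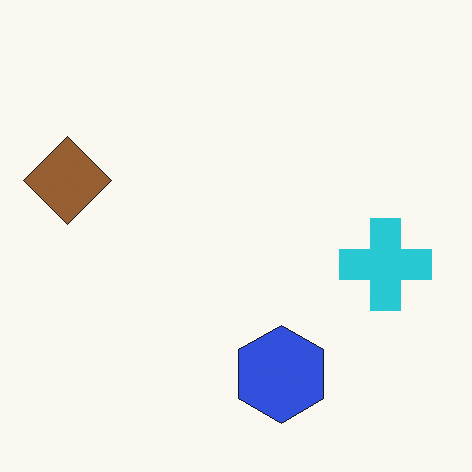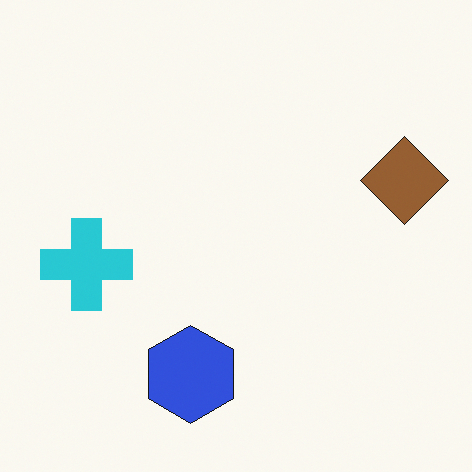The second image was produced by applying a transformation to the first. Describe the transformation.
The transformation is: flipped horizontally (left ↔ right).

The brown diamond is in the left of the first image and the right of the second — shapes on opposite sides of the vertical midline have swapped in a mirror flip.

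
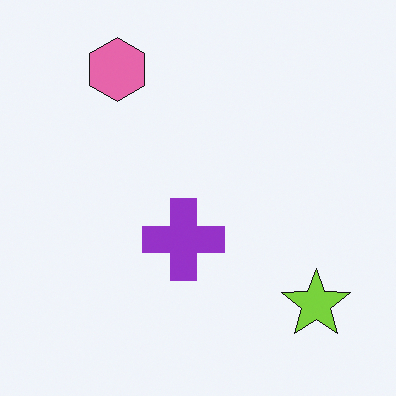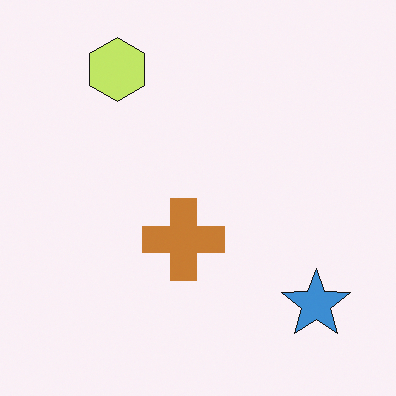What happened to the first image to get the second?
The transformation is: hue-shifted noticeably.

Every shape's color has rotated by the same amount around the hue wheel — a uniform hue shift.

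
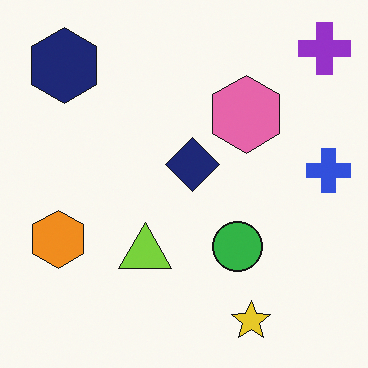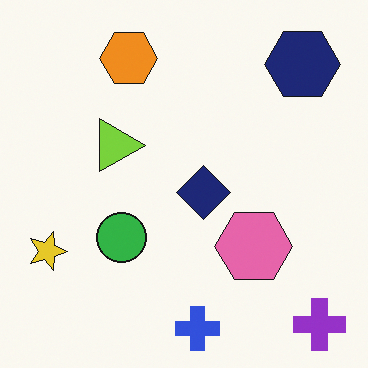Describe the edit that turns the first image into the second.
The image was rotated 90° clockwise.

The purple cross sits in the top-right of the first image and the bottom-right of the second — consistent with a whole-image 90° clockwise rotation.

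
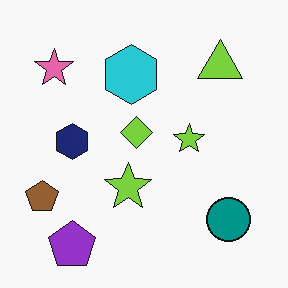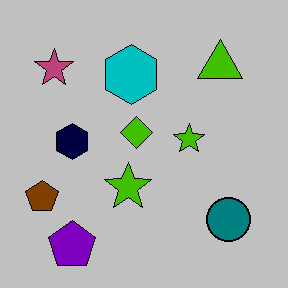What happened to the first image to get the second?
The second image is the first heavily posterized to just a handful of flat colors.

Each flat color has snapped to a coarser quantized level — most visibly, the near-white background has dropped to a flat grey.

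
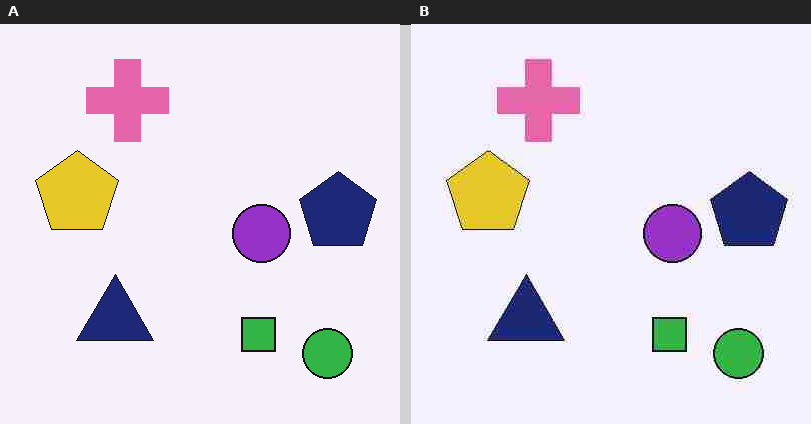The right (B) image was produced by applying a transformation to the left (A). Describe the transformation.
The right (B) image is the left (A) heavily JPEG-compressed with obvious blocking artifacts.

Blocky 8×8 compression artifacts appear around shape edges and the flat background shows ringing — characteristic JPEG degradation.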